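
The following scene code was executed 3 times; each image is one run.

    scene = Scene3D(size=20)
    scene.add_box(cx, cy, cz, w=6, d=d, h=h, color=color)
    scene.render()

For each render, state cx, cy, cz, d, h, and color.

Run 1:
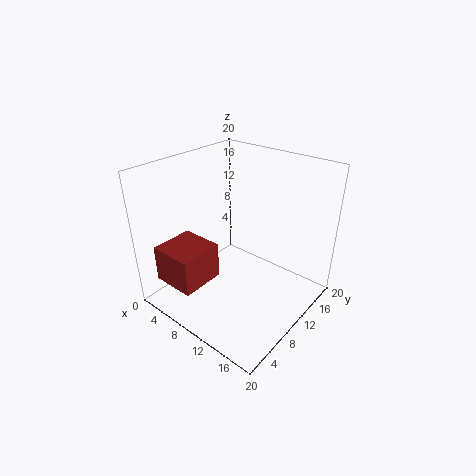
cx = 3, cy = 1, cz = 5, d = 6, h = 5, color = 'brown'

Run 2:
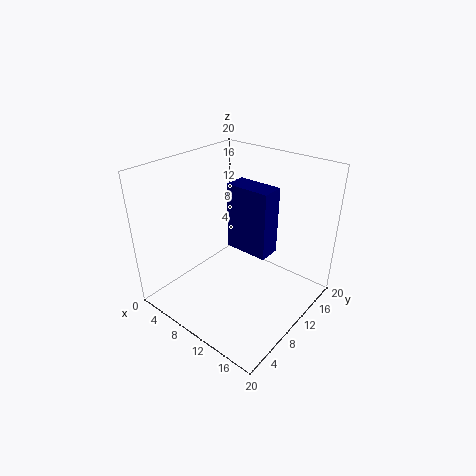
cx = 9, cy = 9, cz = 9, d = 3, h = 9, color = 'navy'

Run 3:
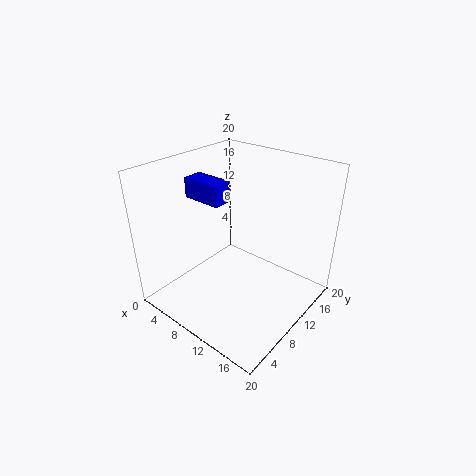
cx = 1, cy = 9, cz = 14, d = 3, h = 3, color = 'blue'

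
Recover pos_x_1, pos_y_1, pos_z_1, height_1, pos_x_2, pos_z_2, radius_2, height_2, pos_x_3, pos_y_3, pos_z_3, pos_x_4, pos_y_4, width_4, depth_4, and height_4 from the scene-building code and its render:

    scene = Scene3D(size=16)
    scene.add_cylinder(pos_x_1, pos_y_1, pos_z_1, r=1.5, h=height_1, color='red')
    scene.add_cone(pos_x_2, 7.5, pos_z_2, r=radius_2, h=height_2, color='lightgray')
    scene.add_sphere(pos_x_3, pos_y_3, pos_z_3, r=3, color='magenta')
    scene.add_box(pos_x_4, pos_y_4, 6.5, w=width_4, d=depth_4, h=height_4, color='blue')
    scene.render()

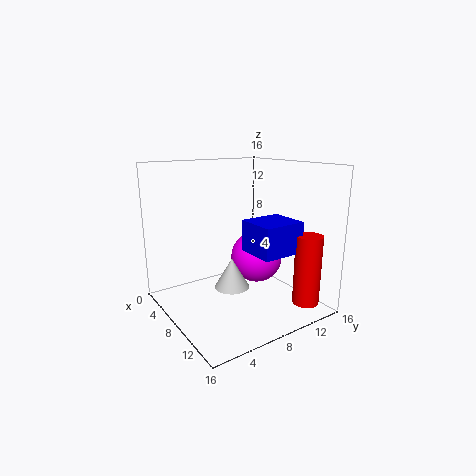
pos_x_1 = 13, pos_y_1 = 14, pos_z_1 = 0.5, height_1 = 8, pos_x_2 = 7.5, pos_z_2 = 2, radius_2 = 2, height_2 = 3.5, pos_x_3 = 7.5, pos_y_3 = 11, pos_z_3 = 5, pos_x_4 = 8, pos_y_4 = 8.5, width_4 = 4.5, depth_4 = 5, height_4 = 3.5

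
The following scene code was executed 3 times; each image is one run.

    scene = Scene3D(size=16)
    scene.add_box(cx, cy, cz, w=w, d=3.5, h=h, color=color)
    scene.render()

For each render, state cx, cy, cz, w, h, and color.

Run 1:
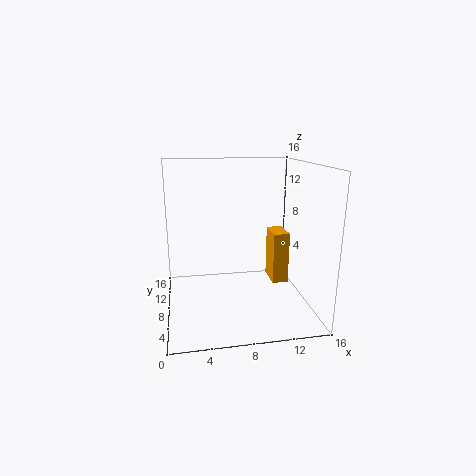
cx = 13
cy = 10.5
cz = 0.75
w = 2
h = 6.5
color = 'orange'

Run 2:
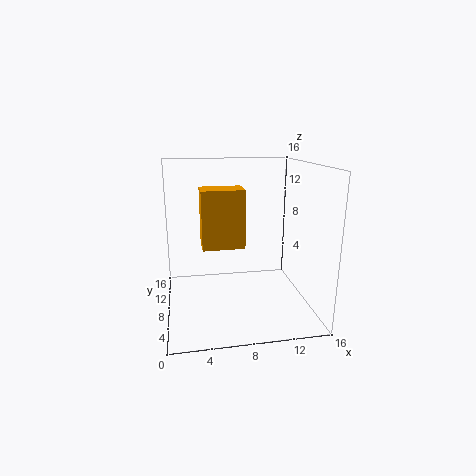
cx = 4.25
cy = 11
cz = 5.5
w = 5.25
h = 7.25
color = 'orange'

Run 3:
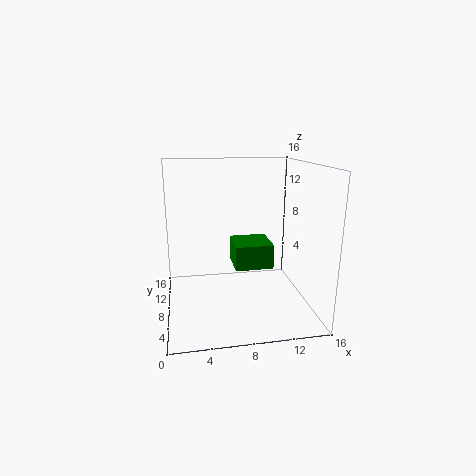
cx = 6.5
cy = 1
cz = 7.25
w = 3.5
h = 2.25
color = 'green'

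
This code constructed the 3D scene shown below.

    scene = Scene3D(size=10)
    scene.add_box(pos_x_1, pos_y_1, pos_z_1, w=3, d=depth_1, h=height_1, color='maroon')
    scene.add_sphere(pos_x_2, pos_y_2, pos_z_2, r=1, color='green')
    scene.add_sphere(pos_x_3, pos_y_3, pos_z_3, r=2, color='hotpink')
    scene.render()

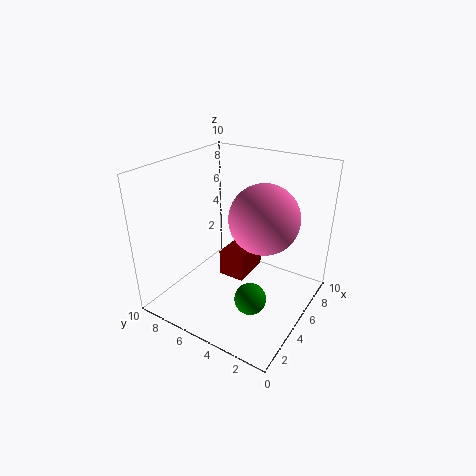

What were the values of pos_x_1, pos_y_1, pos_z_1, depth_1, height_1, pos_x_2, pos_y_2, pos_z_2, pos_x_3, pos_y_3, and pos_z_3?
pos_x_1 = 5.5; pos_y_1 = 5; pos_z_1 = 1; depth_1 = 2; height_1 = 2; pos_x_2 = 2.5; pos_y_2 = 2.5; pos_z_2 = 2.5; pos_x_3 = 3; pos_y_3 = 2; pos_z_3 = 8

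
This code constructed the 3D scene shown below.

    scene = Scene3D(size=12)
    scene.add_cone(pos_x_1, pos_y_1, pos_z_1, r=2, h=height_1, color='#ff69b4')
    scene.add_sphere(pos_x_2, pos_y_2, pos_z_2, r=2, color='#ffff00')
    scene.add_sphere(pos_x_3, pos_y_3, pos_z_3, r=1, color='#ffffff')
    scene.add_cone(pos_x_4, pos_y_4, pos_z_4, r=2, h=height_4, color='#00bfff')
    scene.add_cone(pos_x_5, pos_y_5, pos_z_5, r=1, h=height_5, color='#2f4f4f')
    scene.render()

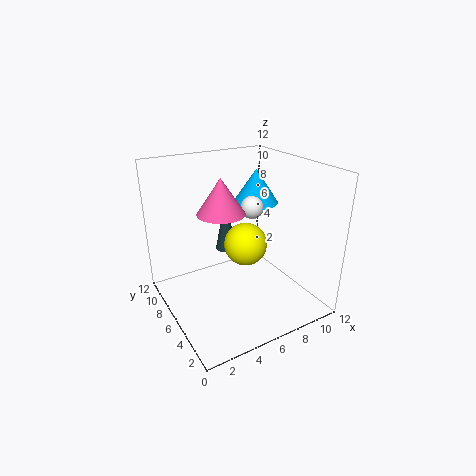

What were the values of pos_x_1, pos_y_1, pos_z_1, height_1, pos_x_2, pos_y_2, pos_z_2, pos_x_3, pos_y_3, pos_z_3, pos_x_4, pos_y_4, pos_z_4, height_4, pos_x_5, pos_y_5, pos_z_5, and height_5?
pos_x_1 = 5, pos_y_1 = 7, pos_z_1 = 8, height_1 = 3, pos_x_2 = 8, pos_y_2 = 8, pos_z_2 = 4, pos_x_3 = 8, pos_y_3 = 7, pos_z_3 = 8, pos_x_4 = 9, pos_y_4 = 8, pos_z_4 = 8, height_4 = 3, pos_x_5 = 7, pos_y_5 = 10, pos_z_5 = 3, height_5 = 5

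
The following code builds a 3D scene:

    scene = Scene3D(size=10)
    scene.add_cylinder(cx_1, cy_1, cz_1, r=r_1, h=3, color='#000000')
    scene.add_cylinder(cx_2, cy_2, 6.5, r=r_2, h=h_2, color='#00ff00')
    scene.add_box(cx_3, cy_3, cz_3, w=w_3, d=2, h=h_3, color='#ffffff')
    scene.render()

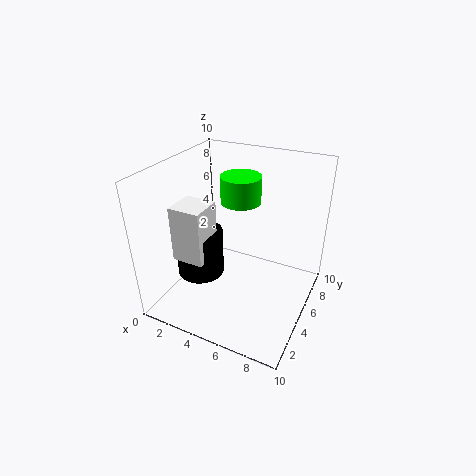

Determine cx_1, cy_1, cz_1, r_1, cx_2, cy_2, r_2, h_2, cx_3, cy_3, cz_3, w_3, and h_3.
cx_1 = 3.5
cy_1 = 2.5
cz_1 = 3.5
r_1 = 1.5
cx_2 = 4
cy_2 = 7.5
r_2 = 1.5
h_2 = 2
cx_3 = 2.5
cy_3 = 1
cz_3 = 5
w_3 = 2
h_3 = 3.5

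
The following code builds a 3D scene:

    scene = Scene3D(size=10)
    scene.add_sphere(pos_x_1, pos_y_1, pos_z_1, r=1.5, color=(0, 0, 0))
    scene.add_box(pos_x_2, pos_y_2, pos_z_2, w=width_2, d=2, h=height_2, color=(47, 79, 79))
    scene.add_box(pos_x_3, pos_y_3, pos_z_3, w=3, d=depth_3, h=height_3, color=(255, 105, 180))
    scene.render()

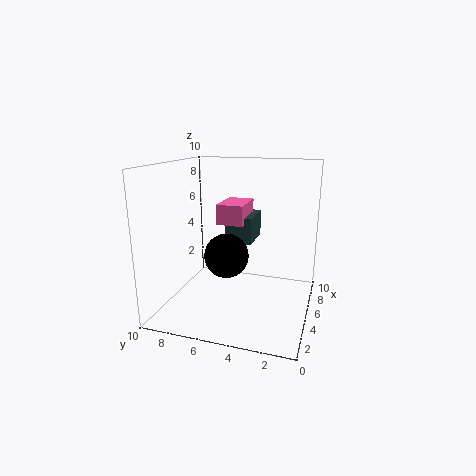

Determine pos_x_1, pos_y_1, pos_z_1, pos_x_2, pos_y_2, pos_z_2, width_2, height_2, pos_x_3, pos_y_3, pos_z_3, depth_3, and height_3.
pos_x_1 = 4, pos_y_1 = 5.5, pos_z_1 = 4, pos_x_2 = 6.5, pos_y_2 = 4.5, pos_z_2 = 4, width_2 = 3, height_2 = 2, pos_x_3 = 6, pos_y_3 = 5, pos_z_3 = 5.5, depth_3 = 2, height_3 = 1.5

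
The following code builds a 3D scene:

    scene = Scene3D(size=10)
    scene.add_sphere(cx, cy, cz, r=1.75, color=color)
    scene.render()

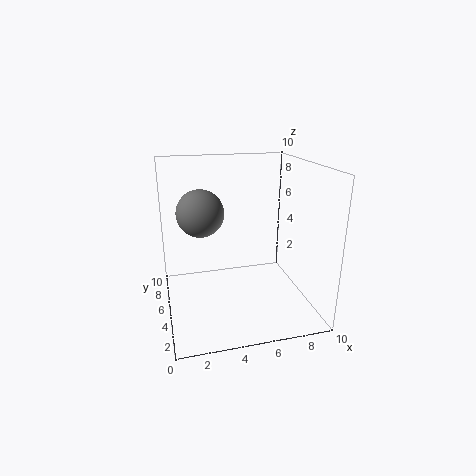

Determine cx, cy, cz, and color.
cx = 2.75
cy = 7.25
cz = 6.25
color = 'gray'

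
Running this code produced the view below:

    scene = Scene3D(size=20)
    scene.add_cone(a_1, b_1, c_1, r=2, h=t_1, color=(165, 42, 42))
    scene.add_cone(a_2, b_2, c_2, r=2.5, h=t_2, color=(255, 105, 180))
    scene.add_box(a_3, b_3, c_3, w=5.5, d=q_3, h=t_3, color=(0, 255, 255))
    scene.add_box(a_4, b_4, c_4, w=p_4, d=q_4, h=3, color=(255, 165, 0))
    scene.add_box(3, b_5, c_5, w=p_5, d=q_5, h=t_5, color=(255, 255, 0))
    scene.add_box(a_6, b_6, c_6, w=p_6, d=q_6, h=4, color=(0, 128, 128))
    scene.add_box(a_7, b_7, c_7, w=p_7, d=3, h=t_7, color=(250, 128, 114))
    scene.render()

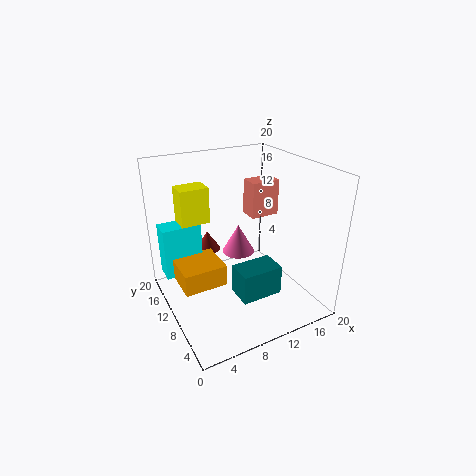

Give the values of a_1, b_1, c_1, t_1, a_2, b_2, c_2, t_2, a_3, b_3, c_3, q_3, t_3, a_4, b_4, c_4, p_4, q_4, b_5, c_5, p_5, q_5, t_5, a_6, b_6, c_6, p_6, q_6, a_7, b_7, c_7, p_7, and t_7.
a_1 = 8.5; b_1 = 17.5; c_1 = 5; t_1 = 3; a_2 = 12.5; b_2 = 14.5; c_2 = 5; t_2 = 4.5; a_3 = 0.5; b_3 = 13.5; c_3 = 4; q_3 = 3; t_3 = 7.5; a_4 = 1.5; b_4 = 8.5; c_4 = 4; p_4 = 6; q_4 = 5.5; b_5 = 12.5; c_5 = 12; p_5 = 4; q_5 = 3; t_5 = 5; a_6 = 7.5; b_6 = 3.5; c_6 = 4; p_6 = 5.5; q_6 = 3.5; a_7 = 14.5; b_7 = 13.5; c_7 = 10.5; p_7 = 4.5; t_7 = 5.5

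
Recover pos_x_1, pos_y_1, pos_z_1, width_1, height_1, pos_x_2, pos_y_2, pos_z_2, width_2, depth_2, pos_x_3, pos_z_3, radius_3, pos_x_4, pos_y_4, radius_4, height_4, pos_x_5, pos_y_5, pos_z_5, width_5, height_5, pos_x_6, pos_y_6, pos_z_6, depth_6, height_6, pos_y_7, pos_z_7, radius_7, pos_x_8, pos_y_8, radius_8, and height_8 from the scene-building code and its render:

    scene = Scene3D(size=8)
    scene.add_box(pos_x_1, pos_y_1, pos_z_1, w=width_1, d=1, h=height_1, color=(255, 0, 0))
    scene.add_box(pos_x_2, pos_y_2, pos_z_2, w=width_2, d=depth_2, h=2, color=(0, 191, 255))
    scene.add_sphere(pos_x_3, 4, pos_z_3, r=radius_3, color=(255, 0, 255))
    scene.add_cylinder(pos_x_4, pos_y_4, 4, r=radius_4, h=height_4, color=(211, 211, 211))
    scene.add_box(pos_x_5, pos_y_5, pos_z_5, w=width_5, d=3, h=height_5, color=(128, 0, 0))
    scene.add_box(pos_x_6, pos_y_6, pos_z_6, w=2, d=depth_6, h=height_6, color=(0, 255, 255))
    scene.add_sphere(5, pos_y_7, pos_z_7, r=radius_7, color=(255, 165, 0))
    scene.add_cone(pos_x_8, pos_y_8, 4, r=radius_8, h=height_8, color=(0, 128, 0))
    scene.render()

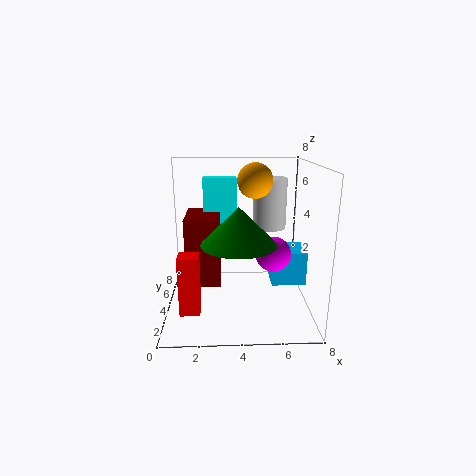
pos_x_1 = 1; pos_y_1 = 1; pos_z_1 = 1; width_1 = 1; height_1 = 3; pos_x_2 = 6; pos_y_2 = 4; pos_z_2 = 1; width_2 = 2; depth_2 = 2; pos_x_3 = 6; pos_z_3 = 3; radius_3 = 1; pos_x_4 = 6; pos_y_4 = 6; radius_4 = 1; height_4 = 3; pos_x_5 = 1; pos_y_5 = 4; pos_z_5 = 1; width_5 = 2; height_5 = 4; pos_x_6 = 2; pos_y_6 = 6; pos_z_6 = 4; depth_6 = 1; height_6 = 3; pos_y_7 = 5; pos_z_7 = 7; radius_7 = 1; pos_x_8 = 4; pos_y_8 = 3; radius_8 = 2; height_8 = 2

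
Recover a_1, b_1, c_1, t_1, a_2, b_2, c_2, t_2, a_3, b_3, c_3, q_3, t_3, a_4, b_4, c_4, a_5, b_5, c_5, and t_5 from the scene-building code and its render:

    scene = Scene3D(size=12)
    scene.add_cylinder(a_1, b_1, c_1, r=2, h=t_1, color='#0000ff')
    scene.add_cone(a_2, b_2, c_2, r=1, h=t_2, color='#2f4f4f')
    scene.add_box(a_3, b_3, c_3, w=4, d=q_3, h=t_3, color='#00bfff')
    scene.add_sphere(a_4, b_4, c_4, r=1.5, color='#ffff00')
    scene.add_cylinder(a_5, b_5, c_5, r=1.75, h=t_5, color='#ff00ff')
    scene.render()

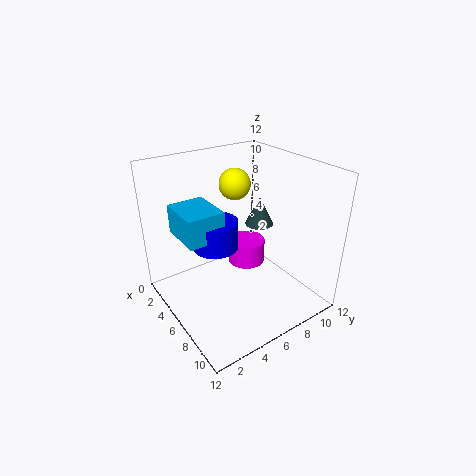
a_1 = 4; b_1 = 5; c_1 = 4.5; t_1 = 2.5; a_2 = 9; b_2 = 5.75; c_2 = 8.75; t_2 = 2; a_3 = 1.25; b_3 = 2; c_3 = 5.75; q_3 = 3.25; t_3 = 2.5; a_4 = 1.5; b_4 = 8.75; c_4 = 8.75; a_5 = 3.5; b_5 = 8.75; c_5 = 1.5; t_5 = 2.25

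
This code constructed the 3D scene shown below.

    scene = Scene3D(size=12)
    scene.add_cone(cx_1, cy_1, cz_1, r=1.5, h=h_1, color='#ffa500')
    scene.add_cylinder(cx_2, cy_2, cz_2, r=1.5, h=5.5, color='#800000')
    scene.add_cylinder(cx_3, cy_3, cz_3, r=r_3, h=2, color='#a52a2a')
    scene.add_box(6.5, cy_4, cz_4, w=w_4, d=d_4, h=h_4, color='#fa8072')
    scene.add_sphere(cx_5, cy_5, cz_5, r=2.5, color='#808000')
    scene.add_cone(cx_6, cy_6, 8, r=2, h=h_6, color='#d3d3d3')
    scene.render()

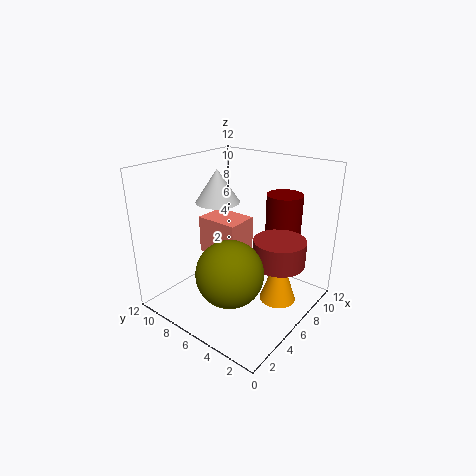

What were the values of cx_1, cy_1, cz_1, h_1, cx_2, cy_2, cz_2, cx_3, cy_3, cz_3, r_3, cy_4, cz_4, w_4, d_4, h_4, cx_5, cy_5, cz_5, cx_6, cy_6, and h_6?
cx_1 = 7; cy_1 = 2.5; cz_1 = 1; h_1 = 4.5; cx_2 = 9; cy_2 = 3.5; cz_2 = 4; cx_3 = 6; cy_3 = 2; cz_3 = 5; r_3 = 2; cy_4 = 7; cz_4 = 3; w_4 = 3; d_4 = 4; h_4 = 3.5; cx_5 = 2.5; cy_5 = 4; cz_5 = 5; cx_6 = 7.5; cy_6 = 9.5; h_6 = 3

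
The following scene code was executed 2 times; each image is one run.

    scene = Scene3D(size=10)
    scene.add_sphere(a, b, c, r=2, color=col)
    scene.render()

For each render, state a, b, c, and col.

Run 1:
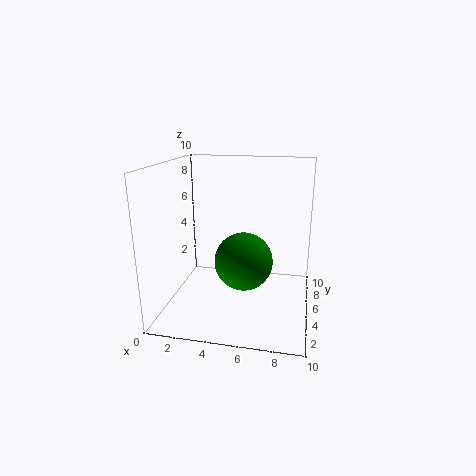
a = 5.5, b = 4.5, c = 3.5, col = 'green'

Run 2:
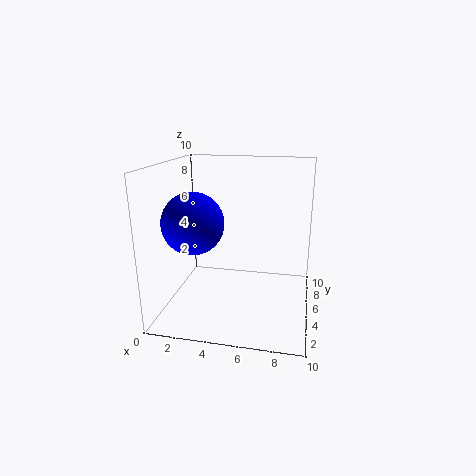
a = 2.5, b = 3, c = 6.5, col = 'blue'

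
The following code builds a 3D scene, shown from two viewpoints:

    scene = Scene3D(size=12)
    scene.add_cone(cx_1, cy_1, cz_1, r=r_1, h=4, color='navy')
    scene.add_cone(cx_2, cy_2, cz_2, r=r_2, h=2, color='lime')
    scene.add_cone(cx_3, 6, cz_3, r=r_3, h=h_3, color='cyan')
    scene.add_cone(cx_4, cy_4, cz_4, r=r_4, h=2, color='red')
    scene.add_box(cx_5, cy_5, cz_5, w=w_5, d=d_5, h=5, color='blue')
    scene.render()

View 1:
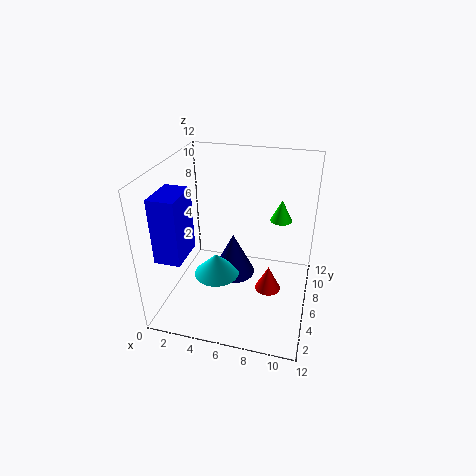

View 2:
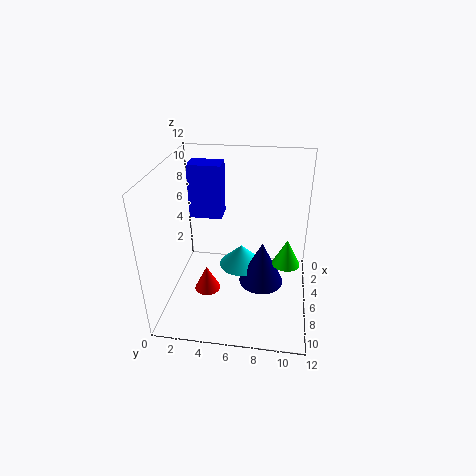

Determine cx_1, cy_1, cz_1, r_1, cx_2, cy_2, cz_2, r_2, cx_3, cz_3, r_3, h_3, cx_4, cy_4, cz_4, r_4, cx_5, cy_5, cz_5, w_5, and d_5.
cx_1 = 5, cy_1 = 8, cz_1 = 1, r_1 = 2, cx_2 = 9, cy_2 = 10, cz_2 = 6, r_2 = 1, cx_3 = 4, cz_3 = 2, r_3 = 2, h_3 = 2, cx_4 = 9, cy_4 = 4, cz_4 = 3, r_4 = 1, cx_5 = 1, cy_5 = 1, cz_5 = 6, w_5 = 2, d_5 = 3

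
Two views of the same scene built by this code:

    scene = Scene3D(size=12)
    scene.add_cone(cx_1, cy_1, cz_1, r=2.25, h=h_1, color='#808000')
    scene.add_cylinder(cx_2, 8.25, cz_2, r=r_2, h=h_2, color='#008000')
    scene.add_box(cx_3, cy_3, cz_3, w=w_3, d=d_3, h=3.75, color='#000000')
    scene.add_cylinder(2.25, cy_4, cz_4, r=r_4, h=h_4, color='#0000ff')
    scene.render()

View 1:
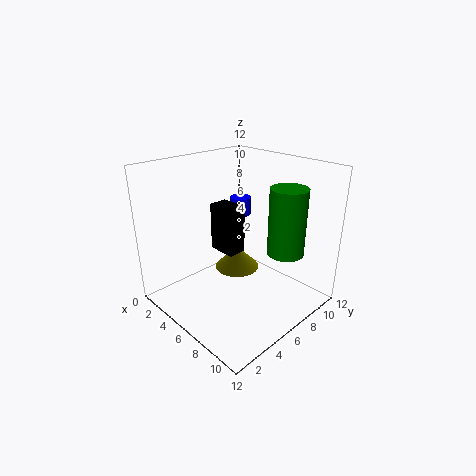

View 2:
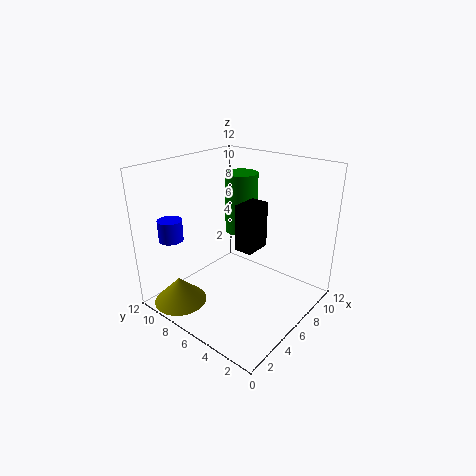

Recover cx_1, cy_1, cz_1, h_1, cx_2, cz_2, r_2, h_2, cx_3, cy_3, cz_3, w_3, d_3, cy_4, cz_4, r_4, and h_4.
cx_1 = 2.25; cy_1 = 9.5; cz_1 = 0.25; h_1 = 2.25; cx_2 = 9.25; cz_2 = 5; r_2 = 1.5; h_2 = 5.5; cx_3 = 5; cy_3 = 4; cz_3 = 5.5; w_3 = 2.25; d_3 = 1.5; cy_4 = 10; cz_4 = 6; r_4 = 1; h_4 = 1.75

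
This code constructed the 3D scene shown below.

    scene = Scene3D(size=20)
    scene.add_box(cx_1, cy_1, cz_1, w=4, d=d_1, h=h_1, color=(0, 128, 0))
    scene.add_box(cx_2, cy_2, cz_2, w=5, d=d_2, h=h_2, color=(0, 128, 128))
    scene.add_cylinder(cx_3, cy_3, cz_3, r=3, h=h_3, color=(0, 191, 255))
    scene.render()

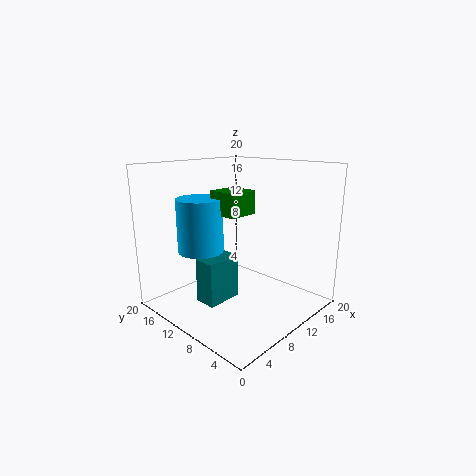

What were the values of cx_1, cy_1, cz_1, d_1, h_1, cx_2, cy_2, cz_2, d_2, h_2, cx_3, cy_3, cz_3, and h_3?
cx_1 = 6
cy_1 = 7
cz_1 = 14
d_1 = 4
h_1 = 3
cx_2 = 4
cy_2 = 9
cz_2 = 2
d_2 = 3
h_2 = 6
cx_3 = 5
cy_3 = 12
cz_3 = 9
h_3 = 7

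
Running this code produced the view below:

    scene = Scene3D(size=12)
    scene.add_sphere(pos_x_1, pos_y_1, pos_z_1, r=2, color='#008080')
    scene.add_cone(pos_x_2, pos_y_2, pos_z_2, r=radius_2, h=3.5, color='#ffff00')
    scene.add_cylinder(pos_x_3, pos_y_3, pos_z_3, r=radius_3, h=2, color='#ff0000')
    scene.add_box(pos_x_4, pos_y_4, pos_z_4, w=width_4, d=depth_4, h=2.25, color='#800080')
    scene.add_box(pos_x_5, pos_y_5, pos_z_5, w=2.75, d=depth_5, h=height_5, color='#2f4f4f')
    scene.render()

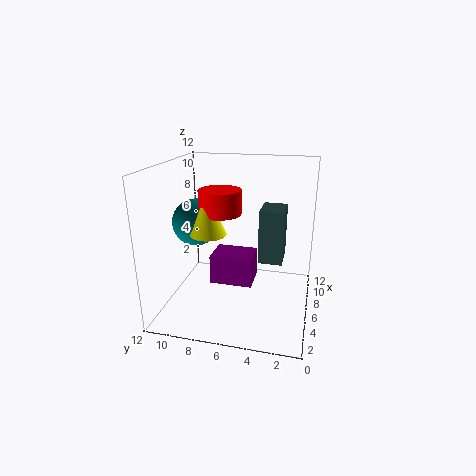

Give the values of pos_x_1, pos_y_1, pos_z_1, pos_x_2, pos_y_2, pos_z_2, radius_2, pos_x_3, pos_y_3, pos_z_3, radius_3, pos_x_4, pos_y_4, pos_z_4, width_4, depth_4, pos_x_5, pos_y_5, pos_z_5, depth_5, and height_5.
pos_x_1 = 6.25, pos_y_1 = 9.75, pos_z_1 = 7, pos_x_2 = 5, pos_y_2 = 8.25, pos_z_2 = 6.5, radius_2 = 1.5, pos_x_3 = 6, pos_y_3 = 7.5, pos_z_3 = 8, radius_3 = 1.75, pos_x_4 = 3, pos_y_4 = 4.25, pos_z_4 = 3.25, width_4 = 2.5, depth_4 = 3.25, pos_x_5 = 5.75, pos_y_5 = 2.25, pos_z_5 = 4, depth_5 = 2, height_5 = 4.5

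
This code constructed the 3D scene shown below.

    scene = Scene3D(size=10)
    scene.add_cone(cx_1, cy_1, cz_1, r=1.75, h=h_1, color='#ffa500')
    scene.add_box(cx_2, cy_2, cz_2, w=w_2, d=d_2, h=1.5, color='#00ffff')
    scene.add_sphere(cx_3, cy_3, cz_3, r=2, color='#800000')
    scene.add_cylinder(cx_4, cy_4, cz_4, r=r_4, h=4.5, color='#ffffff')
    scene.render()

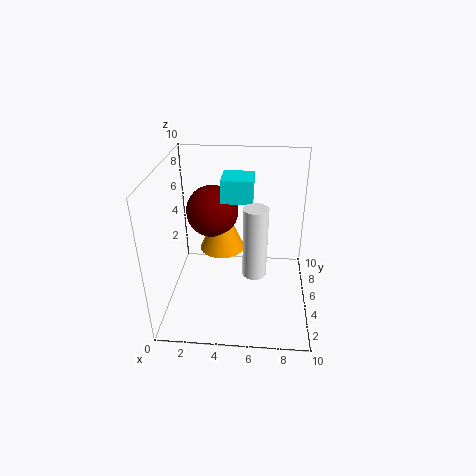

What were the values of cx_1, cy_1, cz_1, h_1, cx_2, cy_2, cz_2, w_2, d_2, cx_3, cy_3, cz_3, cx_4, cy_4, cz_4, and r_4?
cx_1 = 3.5; cy_1 = 7.75; cz_1 = 2.5; h_1 = 4; cx_2 = 4; cy_2 = 4; cz_2 = 8; w_2 = 2; d_2 = 2; cx_3 = 2.75; cy_3 = 8; cz_3 = 5.5; cx_4 = 6.25; cy_4 = 2.5; cz_4 = 4; r_4 = 0.75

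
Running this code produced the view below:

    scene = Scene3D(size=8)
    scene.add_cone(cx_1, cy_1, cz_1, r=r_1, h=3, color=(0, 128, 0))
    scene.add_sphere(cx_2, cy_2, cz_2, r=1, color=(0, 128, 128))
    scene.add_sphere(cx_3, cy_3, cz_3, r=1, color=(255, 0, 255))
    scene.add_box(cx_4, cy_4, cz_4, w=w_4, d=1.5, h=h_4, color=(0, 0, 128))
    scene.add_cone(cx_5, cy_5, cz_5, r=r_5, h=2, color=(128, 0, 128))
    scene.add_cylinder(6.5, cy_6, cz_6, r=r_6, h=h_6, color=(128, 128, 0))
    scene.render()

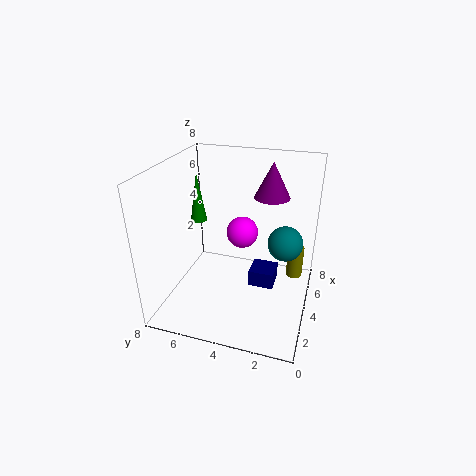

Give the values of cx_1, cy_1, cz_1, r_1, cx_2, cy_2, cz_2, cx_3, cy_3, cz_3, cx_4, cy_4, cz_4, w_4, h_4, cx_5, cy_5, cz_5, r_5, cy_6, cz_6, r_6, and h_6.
cx_1 = 5.5, cy_1 = 7, cz_1 = 4, r_1 = 0.5, cx_2 = 5, cy_2 = 1.5, cz_2 = 3.5, cx_3 = 6.5, cy_3 = 4.5, cz_3 = 3, cx_4 = 4.5, cy_4 = 2, cz_4 = 0.5, w_4 = 1.5, h_4 = 1, cx_5 = 5.5, cy_5 = 2.5, cz_5 = 6, r_5 = 1, cy_6 = 1, cz_6 = 0.5, r_6 = 0.5, h_6 = 2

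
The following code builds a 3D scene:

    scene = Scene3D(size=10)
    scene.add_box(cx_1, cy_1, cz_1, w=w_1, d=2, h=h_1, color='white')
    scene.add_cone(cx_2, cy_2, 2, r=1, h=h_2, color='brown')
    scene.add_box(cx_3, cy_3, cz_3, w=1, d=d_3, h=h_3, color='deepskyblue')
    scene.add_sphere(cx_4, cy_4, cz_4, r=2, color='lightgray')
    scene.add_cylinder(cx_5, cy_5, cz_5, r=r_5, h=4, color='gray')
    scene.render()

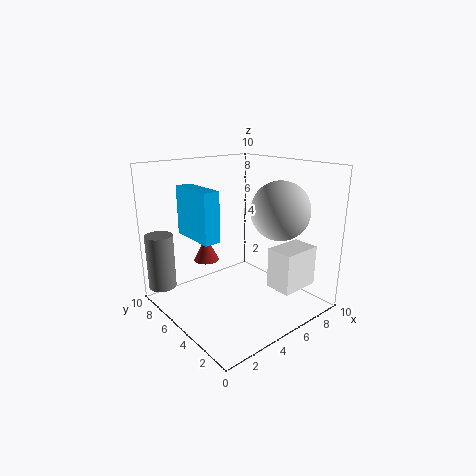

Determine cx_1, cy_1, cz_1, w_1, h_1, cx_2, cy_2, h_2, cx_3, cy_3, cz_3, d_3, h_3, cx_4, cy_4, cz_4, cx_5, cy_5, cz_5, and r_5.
cx_1 = 7, cy_1 = 2, cz_1 = 1, w_1 = 3, h_1 = 3, cx_2 = 5, cy_2 = 9, h_2 = 2, cx_3 = 1, cy_3 = 3, cz_3 = 6, d_3 = 3, h_3 = 3, cx_4 = 7, cy_4 = 3, cz_4 = 7, cx_5 = 1, cy_5 = 9, cz_5 = 1, r_5 = 1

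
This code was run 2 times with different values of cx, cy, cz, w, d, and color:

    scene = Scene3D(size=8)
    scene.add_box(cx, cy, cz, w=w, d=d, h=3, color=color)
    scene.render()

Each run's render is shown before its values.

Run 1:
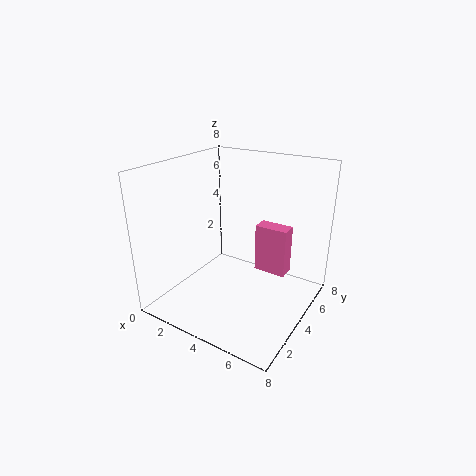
cx = 4; cy = 6; cz = 1; w = 2; d = 1; color = 'hotpink'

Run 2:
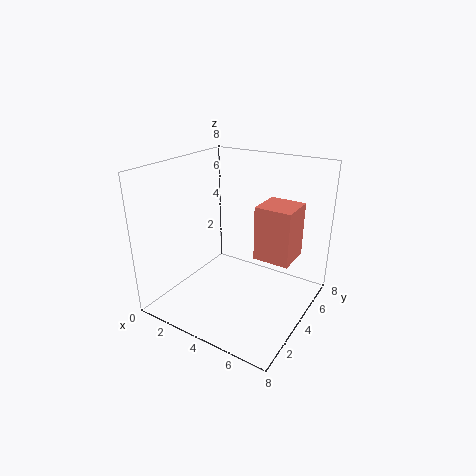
cx = 5; cy = 4; cz = 3; w = 2; d = 2; color = 'salmon'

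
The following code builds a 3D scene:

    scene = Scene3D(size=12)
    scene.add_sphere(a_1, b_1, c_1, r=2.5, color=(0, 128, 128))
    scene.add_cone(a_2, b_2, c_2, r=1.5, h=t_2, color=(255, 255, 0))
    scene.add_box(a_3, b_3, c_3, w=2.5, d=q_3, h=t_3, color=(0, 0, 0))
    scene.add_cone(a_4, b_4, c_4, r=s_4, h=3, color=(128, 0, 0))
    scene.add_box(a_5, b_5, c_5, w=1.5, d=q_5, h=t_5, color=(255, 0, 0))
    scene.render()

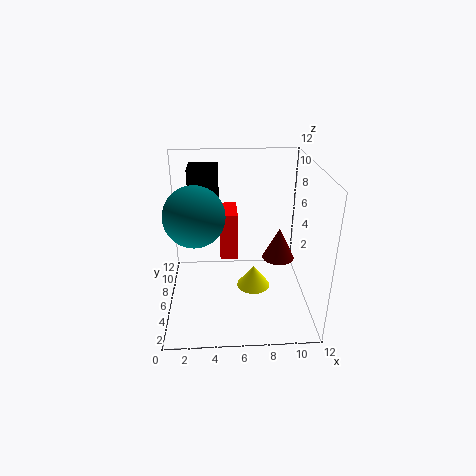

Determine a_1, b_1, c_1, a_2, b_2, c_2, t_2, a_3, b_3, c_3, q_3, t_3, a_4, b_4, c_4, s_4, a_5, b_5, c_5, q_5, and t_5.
a_1 = 2.5
b_1 = 6
c_1 = 8
a_2 = 7.5
b_2 = 7
c_2 = 0.5
t_2 = 2
a_3 = 2
b_3 = 7
c_3 = 8.5
q_3 = 2.5
t_3 = 3
a_4 = 10
b_4 = 8.5
c_4 = 2.5
s_4 = 1.5
a_5 = 4.5
b_5 = 6
c_5 = 4
q_5 = 3
t_5 = 4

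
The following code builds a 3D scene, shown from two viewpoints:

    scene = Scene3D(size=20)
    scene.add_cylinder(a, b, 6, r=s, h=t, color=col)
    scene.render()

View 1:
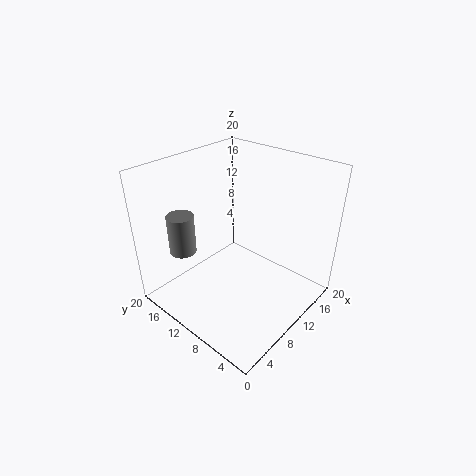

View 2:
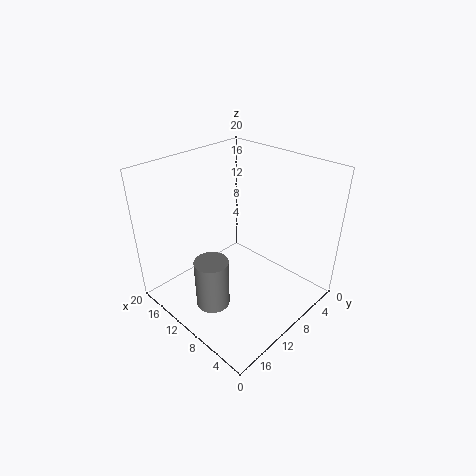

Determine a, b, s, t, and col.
a = 6.5
b = 18
s = 2
t = 6
col = 'gray'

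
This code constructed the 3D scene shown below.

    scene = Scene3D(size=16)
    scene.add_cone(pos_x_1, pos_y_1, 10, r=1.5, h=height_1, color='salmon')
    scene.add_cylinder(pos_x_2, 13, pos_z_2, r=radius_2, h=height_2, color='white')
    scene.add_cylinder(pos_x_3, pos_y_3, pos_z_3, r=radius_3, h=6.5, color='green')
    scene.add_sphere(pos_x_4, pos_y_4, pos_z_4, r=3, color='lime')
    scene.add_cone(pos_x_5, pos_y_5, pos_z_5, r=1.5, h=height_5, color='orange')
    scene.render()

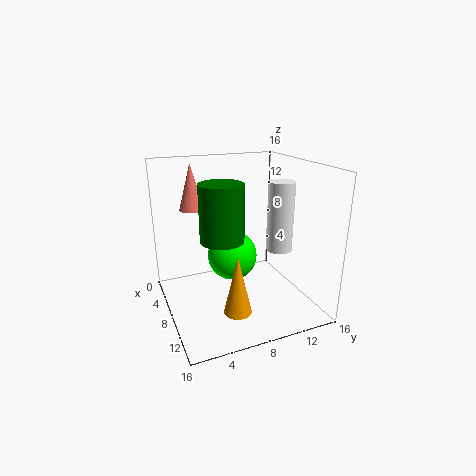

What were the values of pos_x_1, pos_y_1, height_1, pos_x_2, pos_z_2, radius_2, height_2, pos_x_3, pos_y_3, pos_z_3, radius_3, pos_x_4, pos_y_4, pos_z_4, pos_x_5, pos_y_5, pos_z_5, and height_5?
pos_x_1 = 2; pos_y_1 = 4.5; height_1 = 5.5; pos_x_2 = 8.5; pos_z_2 = 6; radius_2 = 1.5; height_2 = 8; pos_x_3 = 7; pos_y_3 = 6.5; pos_z_3 = 7.5; radius_3 = 2.5; pos_x_4 = 5; pos_y_4 = 8.5; pos_z_4 = 4.5; pos_x_5 = 11.5; pos_y_5 = 6.5; pos_z_5 = 1; height_5 = 6.5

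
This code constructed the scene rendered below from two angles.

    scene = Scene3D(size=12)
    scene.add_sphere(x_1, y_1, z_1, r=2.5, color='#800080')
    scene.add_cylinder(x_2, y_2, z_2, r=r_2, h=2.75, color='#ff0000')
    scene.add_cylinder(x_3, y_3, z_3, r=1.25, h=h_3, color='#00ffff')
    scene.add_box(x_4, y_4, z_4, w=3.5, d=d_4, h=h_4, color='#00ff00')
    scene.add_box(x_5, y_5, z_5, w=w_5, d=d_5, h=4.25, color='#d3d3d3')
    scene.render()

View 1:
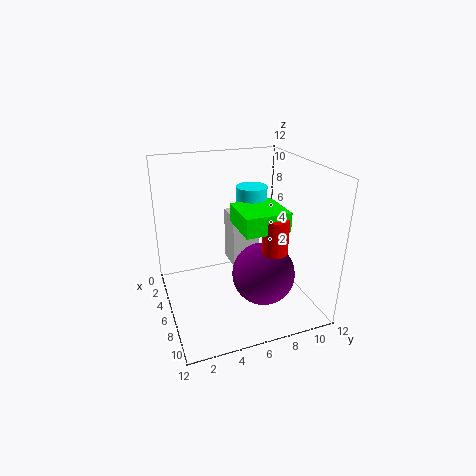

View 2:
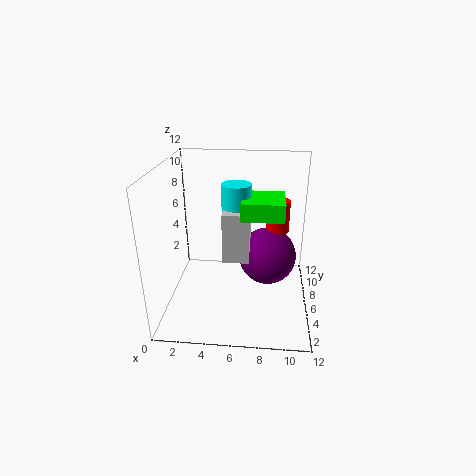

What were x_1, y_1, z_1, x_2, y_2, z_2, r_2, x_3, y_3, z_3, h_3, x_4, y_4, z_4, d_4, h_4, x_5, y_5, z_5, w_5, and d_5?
x_1 = 8.5
y_1 = 7.25
z_1 = 3.75
x_2 = 9.25
y_2 = 7.75
z_2 = 6
r_2 = 1
x_3 = 5.75
y_3 = 7.25
z_3 = 6.25
h_3 = 4
x_4 = 6.25
y_4 = 5.25
z_4 = 7.75
d_4 = 3.5
h_4 = 1.5
x_5 = 4.75
y_5 = 5.25
z_5 = 4
w_5 = 2.25
d_5 = 2.25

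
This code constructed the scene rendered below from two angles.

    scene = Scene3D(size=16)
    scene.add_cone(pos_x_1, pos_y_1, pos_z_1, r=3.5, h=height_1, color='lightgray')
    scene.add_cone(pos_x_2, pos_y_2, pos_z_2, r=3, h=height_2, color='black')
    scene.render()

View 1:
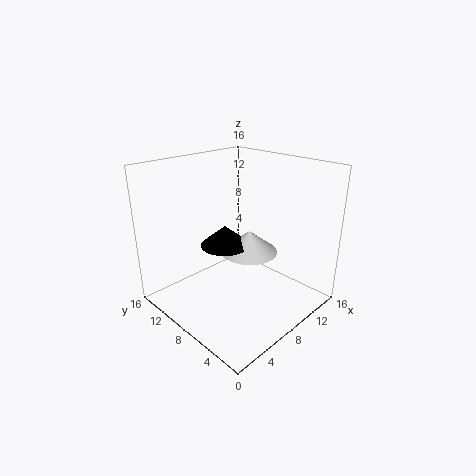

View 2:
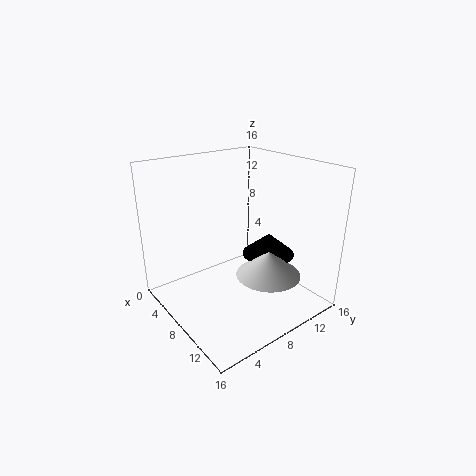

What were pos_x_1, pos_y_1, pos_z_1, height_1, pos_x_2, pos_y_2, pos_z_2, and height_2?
pos_x_1 = 11.5, pos_y_1 = 9.5, pos_z_1 = 4.5, height_1 = 2.75, pos_x_2 = 9.25, pos_y_2 = 11.5, pos_z_2 = 5.5, height_2 = 2.5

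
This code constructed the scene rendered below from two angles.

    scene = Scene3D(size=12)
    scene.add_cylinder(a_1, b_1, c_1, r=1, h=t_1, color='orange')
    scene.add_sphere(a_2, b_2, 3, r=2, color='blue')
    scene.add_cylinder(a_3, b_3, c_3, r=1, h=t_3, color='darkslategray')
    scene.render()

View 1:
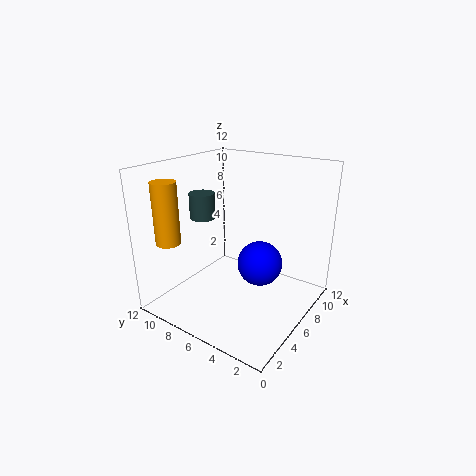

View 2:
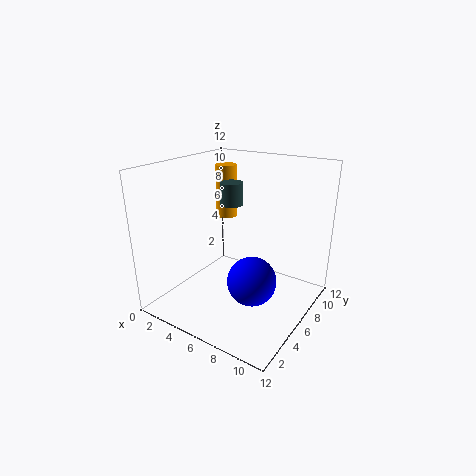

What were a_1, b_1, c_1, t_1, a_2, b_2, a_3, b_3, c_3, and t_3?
a_1 = 2, b_1 = 10, c_1 = 6, t_1 = 5, a_2 = 8, b_2 = 5, a_3 = 4, b_3 = 8, c_3 = 8, t_3 = 2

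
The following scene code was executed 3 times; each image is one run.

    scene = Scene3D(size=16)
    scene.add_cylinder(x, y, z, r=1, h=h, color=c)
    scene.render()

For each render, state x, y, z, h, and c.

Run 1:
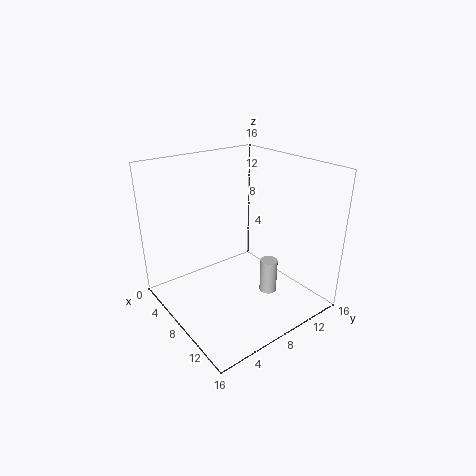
x = 10; y = 11; z = 1; h = 4; c = 'lightgray'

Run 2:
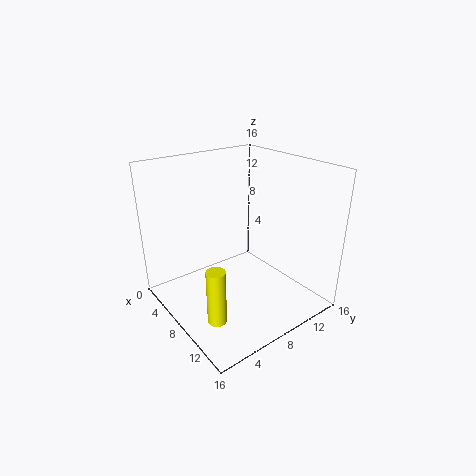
x = 11; y = 3; z = 1; h = 6; c = 'yellow'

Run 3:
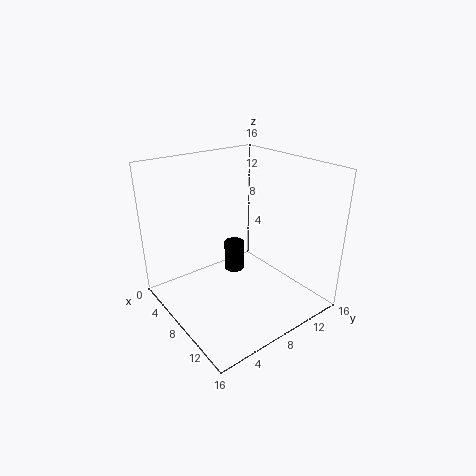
x = 10; y = 6; z = 6; h = 3; c = 'black'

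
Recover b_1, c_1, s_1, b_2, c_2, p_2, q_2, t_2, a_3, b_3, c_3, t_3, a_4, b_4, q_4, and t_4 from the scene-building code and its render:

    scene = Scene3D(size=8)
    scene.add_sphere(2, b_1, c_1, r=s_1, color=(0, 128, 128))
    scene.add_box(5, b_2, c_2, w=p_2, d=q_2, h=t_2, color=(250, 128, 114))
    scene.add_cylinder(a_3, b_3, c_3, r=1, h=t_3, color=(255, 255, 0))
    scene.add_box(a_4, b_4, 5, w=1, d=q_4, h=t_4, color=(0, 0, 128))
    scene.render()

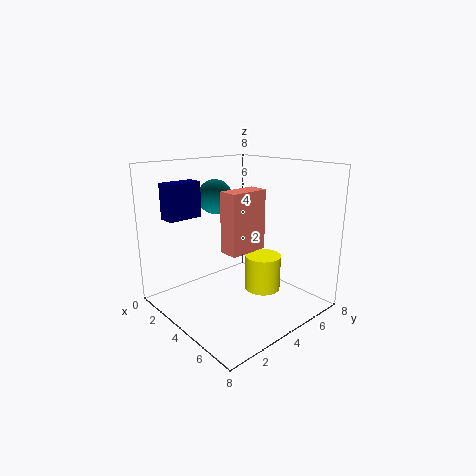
b_1 = 4, c_1 = 6, s_1 = 1, b_2 = 2, c_2 = 4, p_2 = 1, q_2 = 2, t_2 = 3, a_3 = 5, b_3 = 5, c_3 = 1, t_3 = 2, a_4 = 1, b_4 = 1, q_4 = 2, t_4 = 2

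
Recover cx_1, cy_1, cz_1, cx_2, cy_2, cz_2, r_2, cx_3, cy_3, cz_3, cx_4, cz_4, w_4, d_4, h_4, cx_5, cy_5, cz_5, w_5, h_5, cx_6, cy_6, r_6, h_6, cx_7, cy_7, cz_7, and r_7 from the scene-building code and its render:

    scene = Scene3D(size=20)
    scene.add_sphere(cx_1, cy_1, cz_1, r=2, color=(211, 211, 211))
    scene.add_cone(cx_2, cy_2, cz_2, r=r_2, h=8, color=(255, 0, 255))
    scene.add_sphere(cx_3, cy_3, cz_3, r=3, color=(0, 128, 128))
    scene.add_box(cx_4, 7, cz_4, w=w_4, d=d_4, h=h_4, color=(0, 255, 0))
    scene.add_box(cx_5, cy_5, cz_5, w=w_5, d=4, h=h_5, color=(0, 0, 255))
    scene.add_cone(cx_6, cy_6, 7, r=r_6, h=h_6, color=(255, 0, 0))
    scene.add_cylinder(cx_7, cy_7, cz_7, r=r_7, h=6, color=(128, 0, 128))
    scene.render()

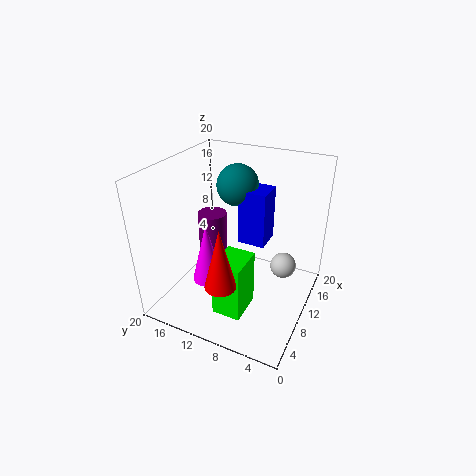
cx_1 = 16; cy_1 = 5; cz_1 = 3; cx_2 = 5; cy_2 = 12; cz_2 = 6; r_2 = 2; cx_3 = 14; cy_3 = 12; cz_3 = 16; cx_4 = 4; cz_4 = 1; w_4 = 5; d_4 = 4; h_4 = 8; cx_5 = 12; cy_5 = 7; cz_5 = 8; w_5 = 4; h_5 = 8; cx_6 = 3; cy_6 = 9; r_6 = 2; h_6 = 8; cx_7 = 10; cy_7 = 14; cz_7 = 7; r_7 = 2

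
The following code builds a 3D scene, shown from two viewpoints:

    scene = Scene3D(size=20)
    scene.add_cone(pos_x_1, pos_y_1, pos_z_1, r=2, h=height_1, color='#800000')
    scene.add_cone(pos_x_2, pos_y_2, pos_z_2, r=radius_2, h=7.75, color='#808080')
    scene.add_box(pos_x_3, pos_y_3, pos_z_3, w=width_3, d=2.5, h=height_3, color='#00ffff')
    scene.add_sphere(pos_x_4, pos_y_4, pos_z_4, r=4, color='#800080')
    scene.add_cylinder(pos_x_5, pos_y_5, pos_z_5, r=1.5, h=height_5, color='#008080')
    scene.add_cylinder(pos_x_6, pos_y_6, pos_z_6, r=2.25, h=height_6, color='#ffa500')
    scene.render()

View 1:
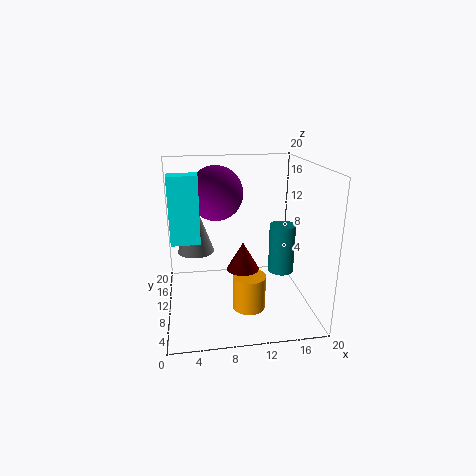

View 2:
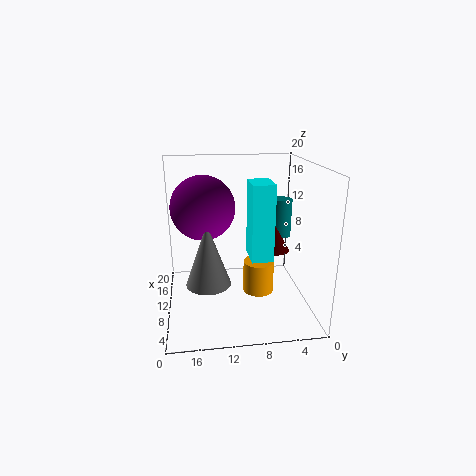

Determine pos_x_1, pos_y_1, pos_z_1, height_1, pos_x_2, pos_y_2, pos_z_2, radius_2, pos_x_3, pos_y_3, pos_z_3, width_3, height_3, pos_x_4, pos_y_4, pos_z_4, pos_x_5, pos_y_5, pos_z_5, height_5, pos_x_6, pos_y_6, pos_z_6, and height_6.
pos_x_1 = 9.75
pos_y_1 = 4.75
pos_z_1 = 8
height_1 = 3.5
pos_x_2 = 4.25
pos_y_2 = 14.5
pos_z_2 = 6.5
radius_2 = 2.75
pos_x_3 = 1
pos_y_3 = 7.25
pos_z_3 = 10.5
width_3 = 3.75
height_3 = 8.75
pos_x_4 = 7.5
pos_y_4 = 14.75
pos_z_4 = 15.25
pos_x_5 = 14
pos_y_5 = 2.75
pos_z_5 = 8.5
height_5 = 5.75
pos_x_6 = 11
pos_y_6 = 6.75
pos_z_6 = 1
height_6 = 4.75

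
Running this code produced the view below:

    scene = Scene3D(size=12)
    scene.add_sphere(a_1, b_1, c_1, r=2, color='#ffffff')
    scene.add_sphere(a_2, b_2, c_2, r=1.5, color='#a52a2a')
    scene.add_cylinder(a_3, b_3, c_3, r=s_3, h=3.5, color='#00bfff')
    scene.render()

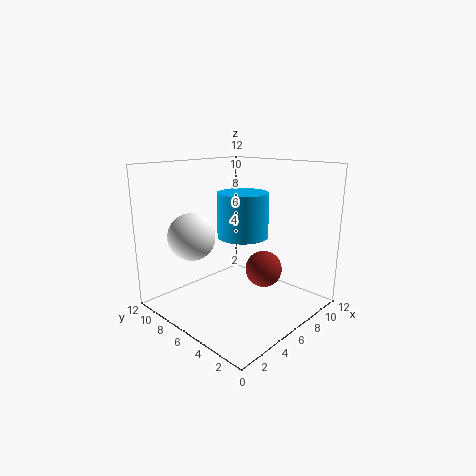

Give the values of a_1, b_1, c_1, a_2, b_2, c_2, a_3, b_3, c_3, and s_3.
a_1 = 3.5
b_1 = 9
c_1 = 6
a_2 = 7
b_2 = 4
c_2 = 3.5
a_3 = 5.5
b_3 = 5
c_3 = 6.5
s_3 = 2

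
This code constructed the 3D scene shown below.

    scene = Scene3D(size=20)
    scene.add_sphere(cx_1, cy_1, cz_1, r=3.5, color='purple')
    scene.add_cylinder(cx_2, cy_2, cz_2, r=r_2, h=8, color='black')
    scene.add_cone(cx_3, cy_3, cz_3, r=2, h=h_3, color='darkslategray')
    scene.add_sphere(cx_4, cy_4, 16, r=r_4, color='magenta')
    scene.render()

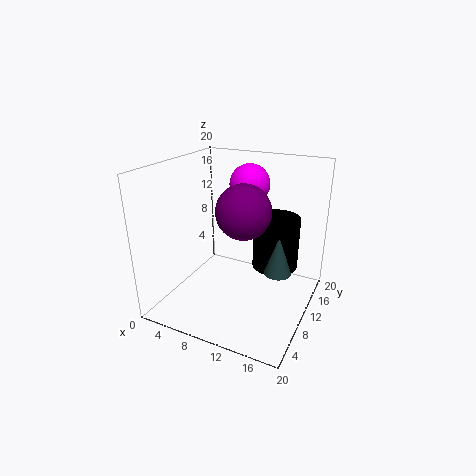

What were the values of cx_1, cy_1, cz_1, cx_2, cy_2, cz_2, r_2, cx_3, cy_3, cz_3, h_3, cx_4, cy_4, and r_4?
cx_1 = 12, cy_1 = 7.5, cz_1 = 15, cx_2 = 13.5, cy_2 = 16, cz_2 = 3.5, r_2 = 3.5, cx_3 = 15, cy_3 = 13, cz_3 = 4, h_3 = 6, cx_4 = 9, cy_4 = 16, r_4 = 3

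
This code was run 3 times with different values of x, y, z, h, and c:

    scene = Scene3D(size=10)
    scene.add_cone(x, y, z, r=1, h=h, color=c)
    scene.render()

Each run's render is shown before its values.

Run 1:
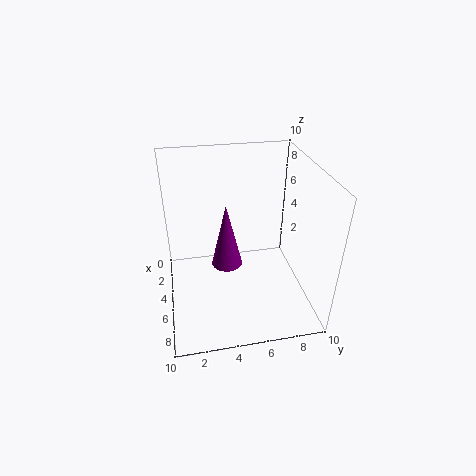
x = 6.25; y = 4; z = 4; h = 4.25; c = 'purple'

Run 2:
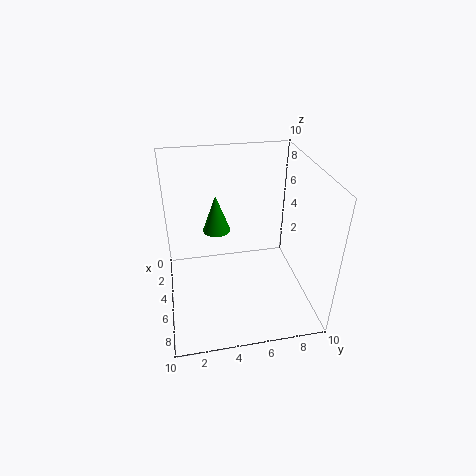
x = 3.25; y = 3.75; z = 4.75; h = 2.75; c = 'green'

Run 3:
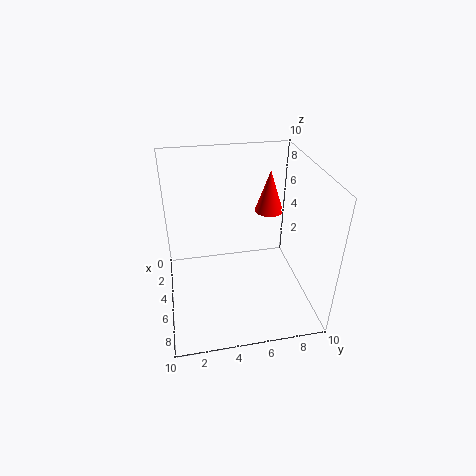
x = 3.75; y = 7.5; z = 6.25; h = 3; c = 'red'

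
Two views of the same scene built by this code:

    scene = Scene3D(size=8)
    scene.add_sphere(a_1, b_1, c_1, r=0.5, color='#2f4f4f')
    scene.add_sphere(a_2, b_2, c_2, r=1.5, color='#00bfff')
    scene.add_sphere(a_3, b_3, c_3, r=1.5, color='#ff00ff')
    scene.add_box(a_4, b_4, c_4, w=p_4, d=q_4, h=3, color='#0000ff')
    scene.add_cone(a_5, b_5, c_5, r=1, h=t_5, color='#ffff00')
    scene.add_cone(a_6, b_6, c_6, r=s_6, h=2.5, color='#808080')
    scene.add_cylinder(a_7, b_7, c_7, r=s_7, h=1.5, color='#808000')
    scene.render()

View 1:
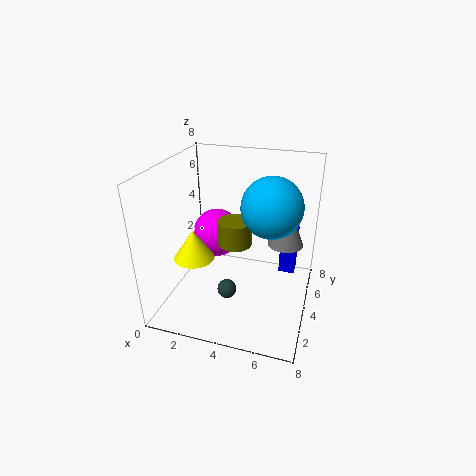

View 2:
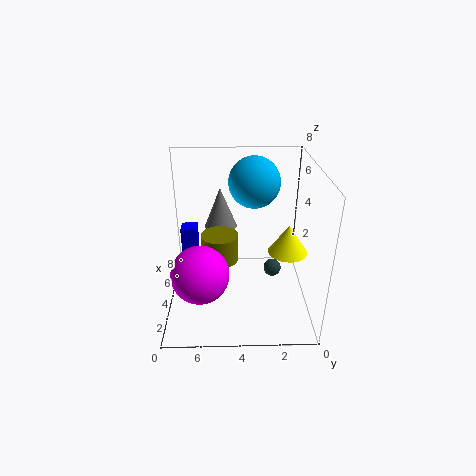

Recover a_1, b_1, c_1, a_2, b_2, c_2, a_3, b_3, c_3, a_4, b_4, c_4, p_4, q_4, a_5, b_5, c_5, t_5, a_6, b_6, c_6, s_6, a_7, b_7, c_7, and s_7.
a_1 = 4; b_1 = 2; c_1 = 2; a_2 = 6; b_2 = 3; c_2 = 6.5; a_3 = 2; b_3 = 6; c_3 = 3; a_4 = 6; b_4 = 6.5; c_4 = 0.5; p_4 = 1; q_4 = 1; a_5 = 2.5; b_5 = 1.5; c_5 = 4; t_5 = 1.5; a_6 = 6.5; b_6 = 5; c_6 = 3.5; s_6 = 1; a_7 = 3.5; b_7 = 5; c_7 = 3; s_7 = 1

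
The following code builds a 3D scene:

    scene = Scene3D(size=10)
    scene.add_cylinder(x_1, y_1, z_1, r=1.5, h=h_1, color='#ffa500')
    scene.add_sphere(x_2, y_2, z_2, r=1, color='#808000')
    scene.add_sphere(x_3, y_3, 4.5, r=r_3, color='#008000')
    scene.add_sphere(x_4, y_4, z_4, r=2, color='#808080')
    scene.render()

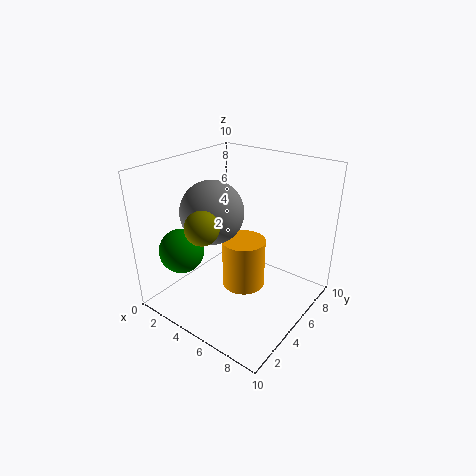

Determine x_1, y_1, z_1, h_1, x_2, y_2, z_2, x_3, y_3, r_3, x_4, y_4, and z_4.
x_1 = 5.5
y_1 = 5
z_1 = 1.5
h_1 = 3.5
x_2 = 5.5
y_2 = 1
z_2 = 7.5
x_3 = 2.5
y_3 = 2
r_3 = 1.5
x_4 = 4.5
y_4 = 3
z_4 = 7.5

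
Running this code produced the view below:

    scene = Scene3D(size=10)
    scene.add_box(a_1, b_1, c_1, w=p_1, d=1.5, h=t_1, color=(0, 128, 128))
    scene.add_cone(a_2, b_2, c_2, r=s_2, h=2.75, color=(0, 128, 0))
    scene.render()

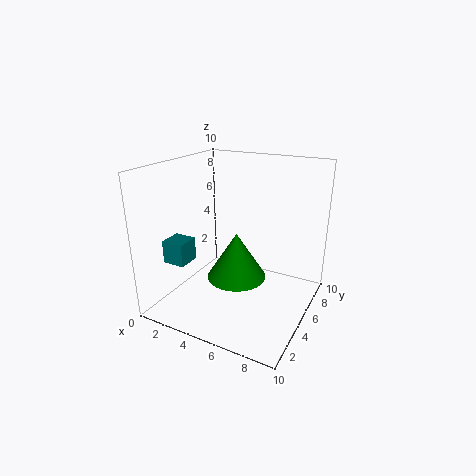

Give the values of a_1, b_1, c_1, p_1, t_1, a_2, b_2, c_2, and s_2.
a_1 = 1.5, b_1 = 1.25, c_1 = 4, p_1 = 1.5, t_1 = 1.5, a_2 = 6.5, b_2 = 2, c_2 = 4, s_2 = 1.75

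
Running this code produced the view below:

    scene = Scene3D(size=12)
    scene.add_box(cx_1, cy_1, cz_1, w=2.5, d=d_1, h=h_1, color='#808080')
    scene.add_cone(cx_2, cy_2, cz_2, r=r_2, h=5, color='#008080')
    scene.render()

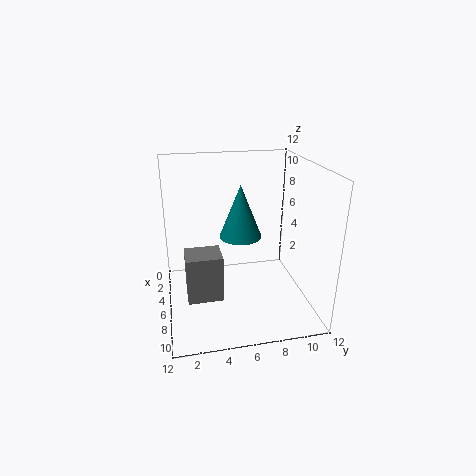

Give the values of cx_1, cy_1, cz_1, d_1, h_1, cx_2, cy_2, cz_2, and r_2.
cx_1 = 5
cy_1 = 1.5
cz_1 = 1
d_1 = 3
h_1 = 4
cx_2 = 2.5
cy_2 = 7
cz_2 = 4.5
r_2 = 2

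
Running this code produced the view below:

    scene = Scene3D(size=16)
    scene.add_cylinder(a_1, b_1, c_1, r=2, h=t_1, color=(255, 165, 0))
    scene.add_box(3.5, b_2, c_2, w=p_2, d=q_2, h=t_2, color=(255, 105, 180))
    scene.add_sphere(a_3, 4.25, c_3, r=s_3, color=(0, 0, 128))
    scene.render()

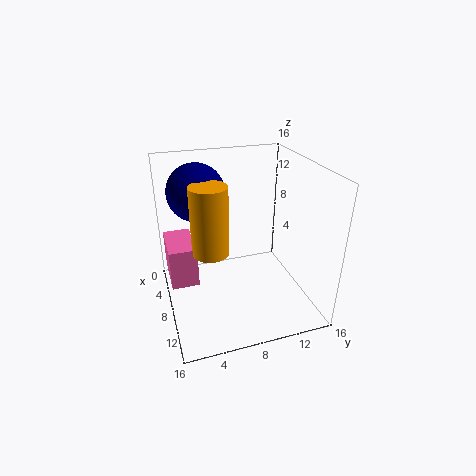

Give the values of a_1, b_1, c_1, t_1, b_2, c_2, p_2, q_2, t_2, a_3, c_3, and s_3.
a_1 = 8.5
b_1 = 4.75
c_1 = 7
t_1 = 7.5
b_2 = 0.25
c_2 = 3.25
p_2 = 5.25
q_2 = 3
t_2 = 4.5
a_3 = 4.5
c_3 = 12.5
s_3 = 3.25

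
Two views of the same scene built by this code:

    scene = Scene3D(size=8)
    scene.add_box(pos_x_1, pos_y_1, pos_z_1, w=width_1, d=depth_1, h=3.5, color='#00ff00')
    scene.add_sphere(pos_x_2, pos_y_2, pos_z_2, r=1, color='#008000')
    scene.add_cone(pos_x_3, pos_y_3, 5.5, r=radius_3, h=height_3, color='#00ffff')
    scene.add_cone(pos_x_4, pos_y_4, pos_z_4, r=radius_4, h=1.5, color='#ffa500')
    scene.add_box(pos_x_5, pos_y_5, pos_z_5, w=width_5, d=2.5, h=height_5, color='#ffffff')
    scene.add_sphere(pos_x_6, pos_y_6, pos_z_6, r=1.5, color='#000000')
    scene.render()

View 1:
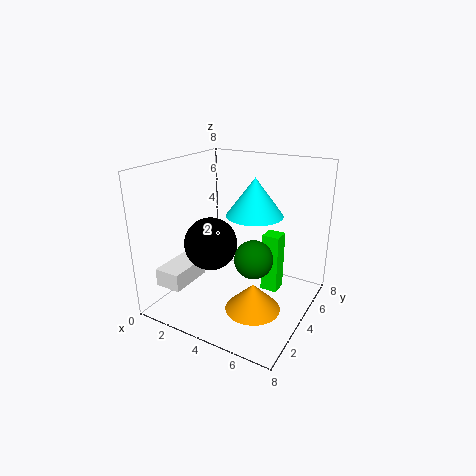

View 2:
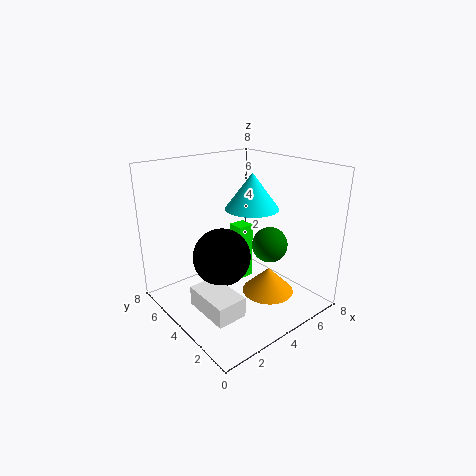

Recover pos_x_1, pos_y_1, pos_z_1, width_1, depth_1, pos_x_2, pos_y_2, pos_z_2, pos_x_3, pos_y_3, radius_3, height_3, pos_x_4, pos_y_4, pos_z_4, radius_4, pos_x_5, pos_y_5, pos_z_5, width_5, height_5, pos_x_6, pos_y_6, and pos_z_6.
pos_x_1 = 5
pos_y_1 = 5
pos_z_1 = 0.5
width_1 = 1
depth_1 = 1
pos_x_2 = 5.5
pos_y_2 = 3
pos_z_2 = 3.5
pos_x_3 = 5
pos_y_3 = 4
radius_3 = 1.5
height_3 = 2
pos_x_4 = 5.5
pos_y_4 = 3
pos_z_4 = 0.5
radius_4 = 1.5
pos_x_5 = 0.5
pos_y_5 = 1
pos_z_5 = 1.5
width_5 = 1.5
height_5 = 1
pos_x_6 = 2.5
pos_y_6 = 3.5
pos_z_6 = 3.5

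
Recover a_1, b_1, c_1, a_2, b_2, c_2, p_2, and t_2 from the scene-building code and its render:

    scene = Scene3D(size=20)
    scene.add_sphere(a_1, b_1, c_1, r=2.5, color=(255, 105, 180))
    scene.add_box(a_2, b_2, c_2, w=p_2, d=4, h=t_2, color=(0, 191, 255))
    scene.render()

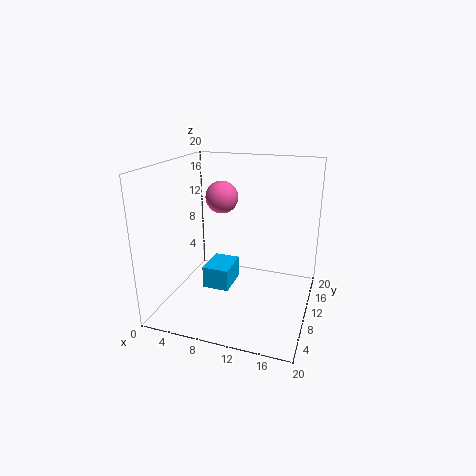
a_1 = 5.5
b_1 = 15.5
c_1 = 14
a_2 = 9
b_2 = 0.5
c_2 = 7.5
p_2 = 3
t_2 = 2.5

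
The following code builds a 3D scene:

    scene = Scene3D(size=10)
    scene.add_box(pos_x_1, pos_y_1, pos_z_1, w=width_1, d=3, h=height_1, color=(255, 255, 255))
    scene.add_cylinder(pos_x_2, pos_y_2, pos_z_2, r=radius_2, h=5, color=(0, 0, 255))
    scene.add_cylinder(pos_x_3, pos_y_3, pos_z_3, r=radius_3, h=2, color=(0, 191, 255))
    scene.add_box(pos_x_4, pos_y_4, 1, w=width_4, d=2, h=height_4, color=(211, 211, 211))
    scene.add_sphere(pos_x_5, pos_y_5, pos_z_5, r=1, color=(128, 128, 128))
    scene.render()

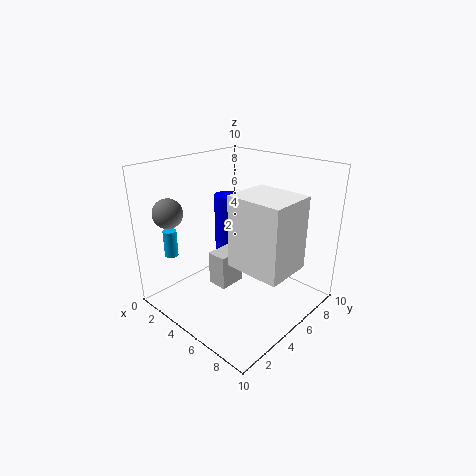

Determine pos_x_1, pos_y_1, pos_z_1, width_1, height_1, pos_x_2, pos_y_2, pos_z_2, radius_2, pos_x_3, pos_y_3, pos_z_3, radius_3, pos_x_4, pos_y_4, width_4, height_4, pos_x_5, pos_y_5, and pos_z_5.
pos_x_1 = 6.5; pos_y_1 = 2.5; pos_z_1 = 4.5; width_1 = 3.5; height_1 = 4.5; pos_x_2 = 2; pos_y_2 = 7; pos_z_2 = 2; radius_2 = 1; pos_x_3 = 0.5; pos_y_3 = 2.5; pos_z_3 = 3; radius_3 = 0.5; pos_x_4 = 3; pos_y_4 = 4; width_4 = 1.5; height_4 = 2.5; pos_x_5 = 2; pos_y_5 = 1.5; pos_z_5 = 7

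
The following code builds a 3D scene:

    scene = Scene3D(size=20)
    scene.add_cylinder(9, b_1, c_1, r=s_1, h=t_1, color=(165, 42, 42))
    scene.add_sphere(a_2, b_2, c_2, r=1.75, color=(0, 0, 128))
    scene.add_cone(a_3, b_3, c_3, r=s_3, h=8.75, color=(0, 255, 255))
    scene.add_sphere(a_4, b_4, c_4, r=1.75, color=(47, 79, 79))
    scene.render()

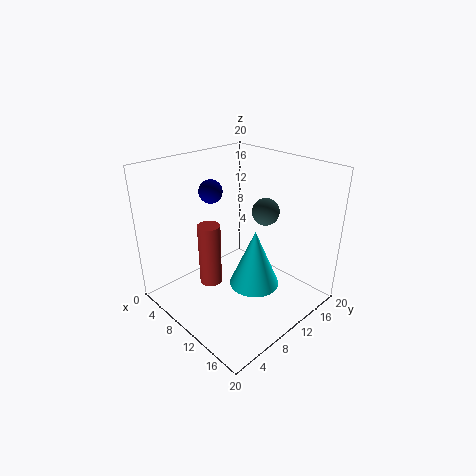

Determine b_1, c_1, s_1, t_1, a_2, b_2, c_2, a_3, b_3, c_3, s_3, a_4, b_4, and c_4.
b_1 = 5.75; c_1 = 4.5; s_1 = 1.5; t_1 = 8.5; a_2 = 3.75; b_2 = 10.5; c_2 = 15; a_3 = 10.75; b_3 = 12.75; c_3 = 1.5; s_3 = 3.75; a_4 = 13.75; b_4 = 11.25; c_4 = 14.75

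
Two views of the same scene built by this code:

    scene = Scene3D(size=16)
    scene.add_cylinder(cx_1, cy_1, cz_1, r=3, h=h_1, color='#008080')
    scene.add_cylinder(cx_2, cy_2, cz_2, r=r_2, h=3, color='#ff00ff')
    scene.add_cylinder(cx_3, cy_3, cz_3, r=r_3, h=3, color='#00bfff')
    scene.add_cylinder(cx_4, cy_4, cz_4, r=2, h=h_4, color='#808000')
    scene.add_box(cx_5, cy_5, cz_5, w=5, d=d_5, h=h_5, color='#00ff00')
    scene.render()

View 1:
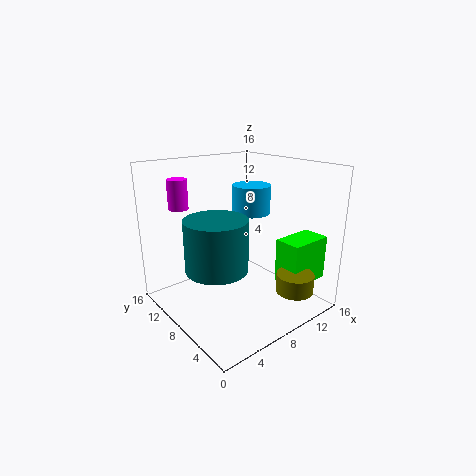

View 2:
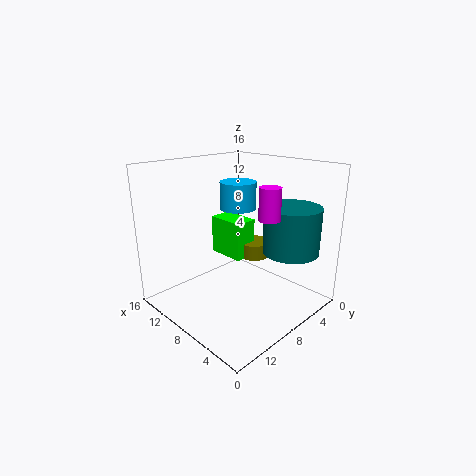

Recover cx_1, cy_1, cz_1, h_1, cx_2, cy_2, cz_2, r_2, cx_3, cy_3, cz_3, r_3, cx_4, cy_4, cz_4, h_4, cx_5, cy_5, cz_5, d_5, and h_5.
cx_1 = 3
cy_1 = 5
cz_1 = 7
h_1 = 5
cx_2 = 2
cy_2 = 10
cz_2 = 12
r_2 = 1
cx_3 = 9
cy_3 = 7
cz_3 = 11
r_3 = 2
cx_4 = 11
cy_4 = 2
cz_4 = 3
h_4 = 2
cx_5 = 11
cy_5 = 2
cz_5 = 3
d_5 = 3
h_5 = 5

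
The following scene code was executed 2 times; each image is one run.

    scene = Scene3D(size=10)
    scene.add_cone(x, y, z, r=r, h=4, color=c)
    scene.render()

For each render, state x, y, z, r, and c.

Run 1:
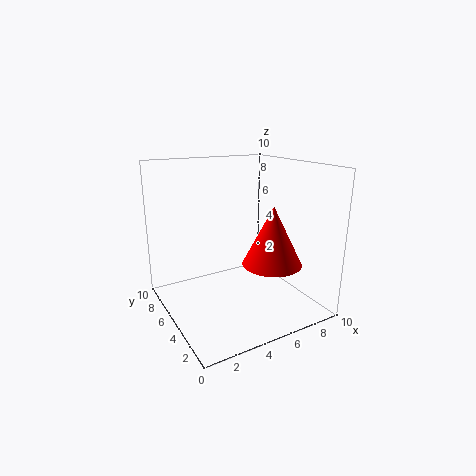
x = 6.5, y = 3, z = 3.5, r = 2, c = 'red'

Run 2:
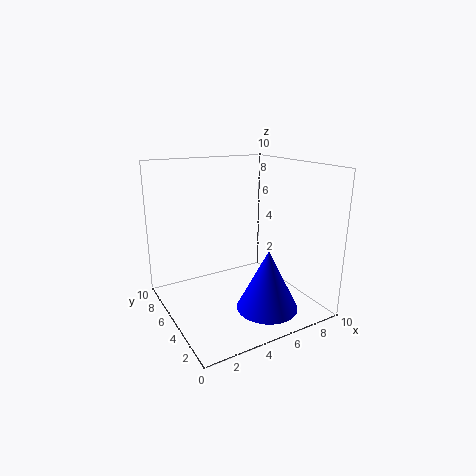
x = 5.5, y = 2, z = 1, r = 2, c = 'blue'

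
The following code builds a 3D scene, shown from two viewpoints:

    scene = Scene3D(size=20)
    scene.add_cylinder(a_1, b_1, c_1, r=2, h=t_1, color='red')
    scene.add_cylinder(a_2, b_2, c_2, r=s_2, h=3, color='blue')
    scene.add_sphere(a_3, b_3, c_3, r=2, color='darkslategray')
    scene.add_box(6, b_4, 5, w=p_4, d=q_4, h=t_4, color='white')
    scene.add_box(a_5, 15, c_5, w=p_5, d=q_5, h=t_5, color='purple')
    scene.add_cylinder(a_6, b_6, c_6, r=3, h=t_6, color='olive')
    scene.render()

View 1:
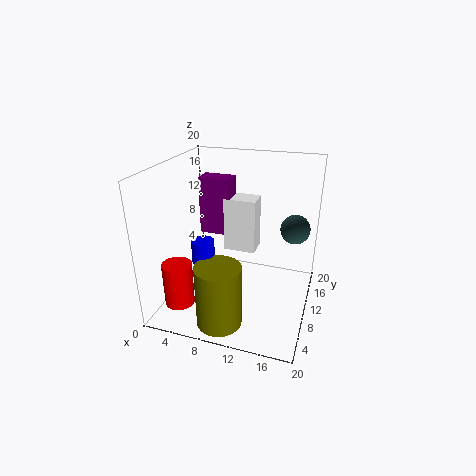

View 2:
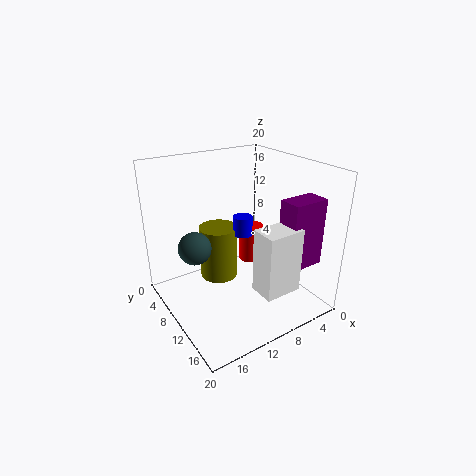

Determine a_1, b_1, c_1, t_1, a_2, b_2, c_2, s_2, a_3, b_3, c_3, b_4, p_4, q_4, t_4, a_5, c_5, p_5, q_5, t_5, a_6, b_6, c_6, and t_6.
a_1 = 3.5, b_1 = 4, c_1 = 2, t_1 = 6, a_2 = 6.5, b_2 = 6, c_2 = 8, s_2 = 1.5, a_3 = 17.5, b_3 = 12, c_3 = 11.5, b_4 = 15, p_4 = 5, q_4 = 3.5, t_4 = 8.5, a_5 = 2, c_5 = 7.5, p_5 = 5, q_5 = 3, t_5 = 9, a_6 = 9.5, b_6 = 3.5, c_6 = 0.5, t_6 = 8.5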